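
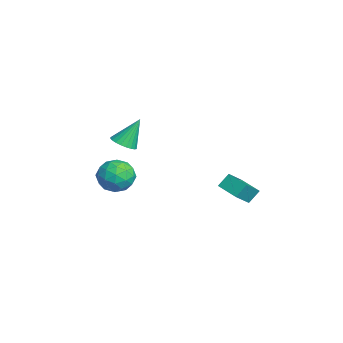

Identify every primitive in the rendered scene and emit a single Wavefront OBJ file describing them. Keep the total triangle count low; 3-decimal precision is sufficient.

v -3.771 -2.85 2.062
v -3.148 -2.3 1.838
v -4.029 -1.85 3.798
v -3.419 -2.148 1.71
v -3.743 -2.103 1.636
v -4.071 -2.171 1.627
v -4.354 -2.343 1.683
v -4.548 -2.592 1.798
v -4.623 -2.88 1.952
v -4.569 -3.163 2.124
v -4.394 -3.399 2.285
v -4.123 -3.551 2.413
v -3.799 -3.596 2.487
v -3.471 -3.528 2.497
v -3.188 -3.356 2.44
v -2.994 -3.107 2.326
v -2.918 -2.819 2.171
v -2.972 -2.536 2
v 0.382 -3.273 0.532
v 0.917 -3.911 1.38
v -1.317 -3.569 1.38
v -0.782 -4.207 2.228
v -0.603 -3.034 2.165
v 0.447 -2.851 1.64
v -0.847 -4.629 1.12
v 0.203 -4.446 0.595
v 0.157 -4.749 1.743
v 0.308 -3.763 2.389
v -0.708 -3.717 0.371
v -0.557 -2.731 1.017
v 0.799 -3.566 0.881
v -1.199 -3.914 1.879
v -1.094 -3.225 1.841
v -0.779 -3.599 2.34
v 0.523 -2.943 1.034
v 0.837 -3.318 1.533
v -0.057 -2.802 1.994
v -1.237 -4.162 1.227
v -0.923 -4.537 1.726
v 0.379 -3.881 0.42
v 0.694 -4.255 0.919
v -0.343 -4.678 0.766
v 0.666 -4.433 1.593
v -0.332 -4.607 2.092
v -0.37 -4.855 1.44
v 0.247 -4.748 1.132
v 0.755 -3.854 1.973
v -0.244 -4.028 2.472
v -0.138 -3.338 2.434
v 0.479 -3.231 2.126
v 0.308 -4.346 2.187
v -0.156 -3.452 0.288
v -1.155 -3.626 0.787
v -0.879 -4.249 0.634
v -0.262 -4.142 0.326
v -0.068 -2.873 0.668
v -1.066 -3.047 1.167
v -0.647 -2.732 1.628
v -0.03 -2.625 1.32
v -0.708 -3.134 0.573
v -1.507 2.239 -0.65
v -1.748 2.898 0.131
v -2.362 3.158 -1.69
v -2.603 3.817 -0.909
v -0.277 3.043 -0.951
v -0.518 3.702 -0.17
v -1.132 3.962 -1.991
v -1.373 4.621 -1.21
f 2 1 4
f 2 4 3
f 4 1 5
f 4 5 3
f 5 1 6
f 5 6 3
f 6 1 7
f 6 7 3
f 7 1 8
f 7 8 3
f 8 1 9
f 8 9 3
f 9 1 10
f 9 10 3
f 10 1 11
f 10 11 3
f 11 1 12
f 11 12 3
f 12 1 13
f 12 13 3
f 13 1 14
f 13 14 3
f 14 1 15
f 14 15 3
f 15 1 16
f 15 16 3
f 16 1 17
f 16 17 3
f 17 1 18
f 17 18 3
f 18 1 2
f 18 2 3
f 19 56 35
f 56 30 59
f 35 59 24
f 56 59 35
f 19 35 31
f 35 24 36
f 31 36 20
f 35 36 31
f 19 31 40
f 31 20 41
f 40 41 26
f 31 41 40
f 19 40 52
f 40 26 55
f 52 55 29
f 40 55 52
f 19 52 56
f 52 29 60
f 56 60 30
f 52 60 56
f 20 36 47
f 36 24 50
f 47 50 28
f 36 50 47
f 24 59 37
f 59 30 58
f 37 58 23
f 59 58 37
f 30 60 57
f 60 29 53
f 57 53 21
f 60 53 57
f 29 55 54
f 55 26 42
f 54 42 25
f 55 42 54
f 26 41 46
f 41 20 43
f 46 43 27
f 41 43 46
f 22 48 34
f 48 28 49
f 34 49 23
f 48 49 34
f 22 34 32
f 34 23 33
f 32 33 21
f 34 33 32
f 22 32 39
f 32 21 38
f 39 38 25
f 32 38 39
f 22 39 44
f 39 25 45
f 44 45 27
f 39 45 44
f 22 44 48
f 44 27 51
f 48 51 28
f 44 51 48
f 23 49 37
f 49 28 50
f 37 50 24
f 49 50 37
f 21 33 57
f 33 23 58
f 57 58 30
f 33 58 57
f 25 38 54
f 38 21 53
f 54 53 29
f 38 53 54
f 27 45 46
f 45 25 42
f 46 42 26
f 45 42 46
f 28 51 47
f 51 27 43
f 47 43 20
f 51 43 47
f 62 64 61
f 65 62 61
f 61 64 63
f 63 65 61
f 62 68 64
f 66 62 65
f 66 68 62
f 64 68 63
f 67 65 63
f 63 68 67
f 67 66 65
f 68 66 67



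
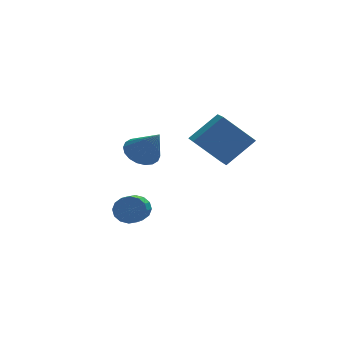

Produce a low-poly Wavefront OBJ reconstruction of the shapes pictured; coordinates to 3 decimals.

v -1.764 0.559 -1.072
v -1.209 0.237 -1.532
v -1.376 -0.459 0.112
v -1.035 0.494 -1.368
v -1.005 0.765 -1.145
v -1.126 0.994 -0.908
v -1.373 1.138 -0.703
v -1.698 1.167 -0.572
v -2.036 1.075 -0.539
v -2.32 0.882 -0.613
v -2.494 0.624 -0.777
v -2.524 0.354 -1
v -2.403 0.124 -1.237
v -2.156 -0.019 -1.441
v -1.831 -0.048 -1.573
v -1.493 0.043 -1.605
v -2.305 -0.209 -3.765
v -1.934 -0.199 -3.22
v -2.503 -1.34 -2.81
v -2.875 -1.351 -3.355
v -2.217 -0.027 -3.137
v -2.786 -1.169 -2.727
v -2.525 0.095 -3.222
v -3.094 -1.047 -2.812
v -2.773 0.136 -3.453
v -3.342 -1.006 -3.043
v -2.896 0.085 -3.767
v -3.466 -1.057 -3.357
v -2.861 -0.045 -4.081
v -3.43 -1.187 -3.671
v -2.677 -0.22 -4.31
v -3.246 -1.361 -3.9
v -2.394 -0.391 -4.393
v -2.963 -1.533 -3.983
v -2.086 -0.513 -4.308
v -2.655 -1.655 -3.898
v -1.838 -0.554 -4.077
v -2.407 -1.696 -3.667
v -1.714 -0.503 -3.763
v -2.284 -1.645 -3.353
v -1.75 -0.373 -3.449
v -2.319 -1.515 -3.039
v -0.133 -4.374 -0.32
v -1.235 -3.911 0.832
v 0.112 -3.135 -0.583
v -0.99 -2.672 0.569
v 1.01 -4.368 0.771
v -0.092 -3.905 1.923
v 1.255 -3.129 0.508
v 0.153 -2.666 1.66
f 2 1 4
f 2 4 3
f 4 1 5
f 4 5 3
f 5 1 6
f 5 6 3
f 6 1 7
f 6 7 3
f 7 1 8
f 7 8 3
f 8 1 9
f 8 9 3
f 9 1 10
f 9 10 3
f 10 1 11
f 10 11 3
f 11 1 12
f 11 12 3
f 12 1 13
f 12 13 3
f 13 1 14
f 13 14 3
f 14 1 15
f 14 15 3
f 15 1 16
f 15 16 3
f 16 1 2
f 16 2 3
f 18 17 21
f 18 21 19
f 19 21 22
f 19 22 20
f 21 17 23
f 21 23 22
f 22 23 24
f 22 24 20
f 23 17 25
f 23 25 24
f 24 25 26
f 24 26 20
f 25 17 27
f 25 27 26
f 26 27 28
f 26 28 20
f 27 17 29
f 27 29 28
f 28 29 30
f 28 30 20
f 29 17 31
f 29 31 30
f 30 31 32
f 30 32 20
f 31 17 33
f 31 33 32
f 32 33 34
f 32 34 20
f 33 17 35
f 33 35 34
f 34 35 36
f 34 36 20
f 35 17 37
f 35 37 36
f 36 37 38
f 36 38 20
f 37 17 39
f 37 39 38
f 38 39 40
f 38 40 20
f 39 17 41
f 39 41 40
f 40 41 42
f 40 42 20
f 41 17 18
f 41 18 42
f 42 18 19
f 42 19 20
f 44 46 43
f 47 44 43
f 43 46 45
f 45 47 43
f 44 50 46
f 48 44 47
f 48 50 44
f 46 50 45
f 49 47 45
f 45 50 49
f 49 48 47
f 50 48 49



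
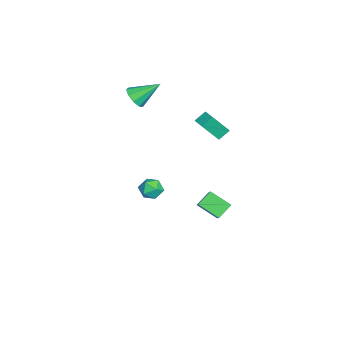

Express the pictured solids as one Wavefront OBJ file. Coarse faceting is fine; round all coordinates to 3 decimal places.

v -0.561 3.601 1.827
v -0.16 2.619 3.207
v -0.971 4.174 2.354
v -0.57 3.192 3.734
v 0.19 4.048 1.926
v 0.591 3.066 3.306
v -0.22 4.621 2.453
v 0.181 3.639 3.833
v 0.08 4 -5.14
v -0.357 2.747 -4.379
v -0.583 4.652 -4.447
v -1.02 3.399 -3.686
v 1.58 4.221 -3.914
v 1.143 2.968 -3.153
v 0.917 4.873 -3.221
v 0.48 3.62 -2.46
v -2.416 -1.117 3.416
v -1.707 -0.787 3.136
v -2.664 0.357 4.524
v -2.142 -0.617 2.813
v -2.705 -0.681 2.772
v -3.132 -0.949 3.032
v -3.224 -1.295 3.472
v -2.938 -1.558 3.886
v -2.408 -1.615 4.08
v -1.881 -1.438 3.964
v -1.604 -1.111 3.591
v 3.202 0.899 0.067
v 3.653 0.953 0.711
v 4.087 0.167 -0.491
v 4.538 0.221 0.153
v 3.863 -0.187 0.177
v 3.317 0.265 0.522
v 4.423 0.855 -0.302
v 3.877 1.307 0.043
v 4.408 0.925 0.484
v 4.062 0.281 0.779
v 3.678 0.839 -0.559
v 3.332 0.195 -0.264
f 2 4 1
f 5 2 1
f 1 4 3
f 3 5 1
f 2 8 4
f 6 2 5
f 6 8 2
f 4 8 3
f 7 5 3
f 3 8 7
f 7 6 5
f 8 6 7
f 10 12 9
f 13 10 9
f 9 12 11
f 11 13 9
f 10 16 12
f 14 10 13
f 14 16 10
f 12 16 11
f 15 13 11
f 11 16 15
f 15 14 13
f 16 14 15
f 18 17 20
f 18 20 19
f 20 17 21
f 20 21 19
f 21 17 22
f 21 22 19
f 22 17 23
f 22 23 19
f 23 17 24
f 23 24 19
f 24 17 25
f 24 25 19
f 25 17 26
f 25 26 19
f 26 17 27
f 26 27 19
f 27 17 18
f 27 18 19
f 28 39 33
f 28 33 29
f 28 29 35
f 28 35 38
f 28 38 39
f 29 33 37
f 33 39 32
f 39 38 30
f 38 35 34
f 35 29 36
f 31 37 32
f 31 32 30
f 31 30 34
f 31 34 36
f 31 36 37
f 32 37 33
f 30 32 39
f 34 30 38
f 36 34 35
f 37 36 29



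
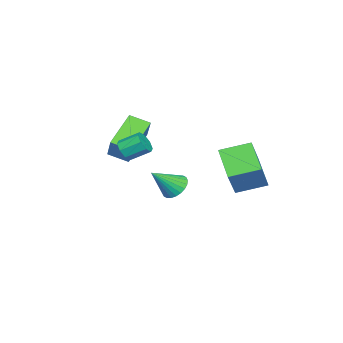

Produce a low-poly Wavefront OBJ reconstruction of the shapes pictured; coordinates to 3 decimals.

v -3.55 -2.242 -3.405
v -2.946 -2.155 -3.858
v -2.61 -2.998 -2.295
v -2.935 -1.906 -3.698
v -3.017 -1.708 -3.493
v -3.181 -1.591 -3.275
v -3.401 -1.573 -3.077
v -3.643 -1.657 -2.929
v -3.872 -1.831 -2.853
v -4.051 -2.066 -2.861
v -4.155 -2.329 -2.953
v -4.166 -2.578 -3.113
v -4.084 -2.777 -3.317
v -3.92 -2.893 -3.535
v -3.7 -2.911 -3.734
v -3.457 -2.827 -3.882
v -3.229 -2.653 -3.958
v -3.049 -2.418 -3.949
v 2.097 -2.043 0.955
v 2.387 -2.244 1.414
v 2.134 -1.399 1.945
v 1.843 -1.197 1.485
v 2.643 -1.999 1.146
v 2.389 -1.154 1.677
v 2.578 -1.78 0.766
v 2.324 -0.934 1.296
v 2.231 -1.714 0.496
v 1.978 -0.869 1.027
v 1.806 -1.841 0.495
v 1.553 -0.996 1.026
v 1.551 -2.086 0.763
v 1.297 -1.241 1.294
v 1.616 -2.306 1.144
v 1.362 -1.46 1.674
v 1.962 -2.371 1.413
v 1.709 -1.526 1.944
v -2.823 0.995 -2.938
v -3.988 0.049 -1.891
v -3.492 2.3 -2.503
v -4.657 1.354 -1.456
v -1.623 1.126 -1.484
v -2.788 0.18 -0.437
v -2.292 2.431 -1.049
v -3.457 1.485 -0.002
v -1.346 -4.55 -0.919
v -2.88 -4.36 0.237
v -1.514 -3.586 -1.3
v -3.048 -3.396 -0.145
v -0.392 -3.924 0.245
v -1.926 -3.734 1.4
v -0.56 -2.96 -0.137
v -2.094 -2.77 1.019
f 2 1 4
f 2 4 3
f 4 1 5
f 4 5 3
f 5 1 6
f 5 6 3
f 6 1 7
f 6 7 3
f 7 1 8
f 7 8 3
f 8 1 9
f 8 9 3
f 9 1 10
f 9 10 3
f 10 1 11
f 10 11 3
f 11 1 12
f 11 12 3
f 12 1 13
f 12 13 3
f 13 1 14
f 13 14 3
f 14 1 15
f 14 15 3
f 15 1 16
f 15 16 3
f 16 1 17
f 16 17 3
f 17 1 18
f 17 18 3
f 18 1 2
f 18 2 3
f 20 19 23
f 20 23 21
f 21 23 24
f 21 24 22
f 23 19 25
f 23 25 24
f 24 25 26
f 24 26 22
f 25 19 27
f 25 27 26
f 26 27 28
f 26 28 22
f 27 19 29
f 27 29 28
f 28 29 30
f 28 30 22
f 29 19 31
f 29 31 30
f 30 31 32
f 30 32 22
f 31 19 33
f 31 33 32
f 32 33 34
f 32 34 22
f 33 19 35
f 33 35 34
f 34 35 36
f 34 36 22
f 35 19 20
f 35 20 36
f 36 20 21
f 36 21 22
f 38 40 37
f 41 38 37
f 37 40 39
f 39 41 37
f 38 44 40
f 42 38 41
f 42 44 38
f 40 44 39
f 43 41 39
f 39 44 43
f 43 42 41
f 44 42 43
f 46 48 45
f 49 46 45
f 45 48 47
f 47 49 45
f 46 52 48
f 50 46 49
f 50 52 46
f 48 52 47
f 51 49 47
f 47 52 51
f 51 50 49
f 52 50 51



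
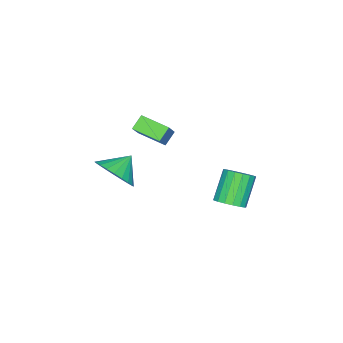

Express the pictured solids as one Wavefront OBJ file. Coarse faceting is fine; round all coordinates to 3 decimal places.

v -2.099 -4.532 -3.003
v -2.705 -4.453 -2.472
v -2.216 -3.197 -3.334
v -2.822 -3.119 -2.802
v -1.118 -4.181 -1.938
v -1.724 -4.103 -1.406
v -1.235 -2.847 -2.268
v -1.841 -2.768 -1.737
v 0.526 1.74 -3.137
v 1.052 1.502 -2.742
v 0.06 1.361 -1.507
v -0.466 1.6 -1.903
v 1.062 1.833 -2.697
v 0.07 1.693 -1.462
v 0.949 2.144 -2.752
v -0.043 2.003 -1.517
v 0.739 2.362 -2.896
v -0.253 2.221 -1.661
v 0.48 2.437 -3.095
v -0.512 2.297 -1.86
v 0.232 2.353 -3.304
v -0.76 2.213 -2.069
v 0.051 2.129 -3.474
v -0.941 1.988 -2.24
v -0.021 1.815 -3.568
v -1.013 1.675 -2.333
v 0.032 1.485 -3.563
v -0.959 1.344 -2.328
v 0.199 1.212 -3.46
v -0.793 1.072 -2.225
v 0.44 1.061 -3.284
v -0.552 0.921 -2.049
v 0.701 1.066 -3.074
v -0.291 0.925 -1.839
v 0.922 1.224 -2.878
v -0.07 1.084 -1.643
v 2.691 -2.475 -1.643
v 3.314 -2.027 -0.987
v 1.789 -2.225 -0.957
v 3.219 -1.725 -1.222
v 3.044 -1.537 -1.521
v 2.815 -1.492 -1.838
v 2.568 -1.597 -2.126
v 2.338 -1.836 -2.34
v 2.163 -2.172 -2.448
v 2.068 -2.554 -2.434
v 2.068 -2.924 -2.299
v 2.162 -3.226 -2.064
v 2.337 -3.414 -1.765
v 2.566 -3.458 -1.447
v 2.814 -3.353 -1.159
v 3.043 -3.115 -0.945
v 3.219 -2.779 -0.837
v 3.314 -2.397 -0.851
f 2 4 1
f 5 2 1
f 1 4 3
f 3 5 1
f 2 8 4
f 6 2 5
f 6 8 2
f 4 8 3
f 7 5 3
f 3 8 7
f 7 6 5
f 8 6 7
f 10 9 13
f 10 13 11
f 11 13 14
f 11 14 12
f 13 9 15
f 13 15 14
f 14 15 16
f 14 16 12
f 15 9 17
f 15 17 16
f 16 17 18
f 16 18 12
f 17 9 19
f 17 19 18
f 18 19 20
f 18 20 12
f 19 9 21
f 19 21 20
f 20 21 22
f 20 22 12
f 21 9 23
f 21 23 22
f 22 23 24
f 22 24 12
f 23 9 25
f 23 25 24
f 24 25 26
f 24 26 12
f 25 9 27
f 25 27 26
f 26 27 28
f 26 28 12
f 27 9 29
f 27 29 28
f 28 29 30
f 28 30 12
f 29 9 31
f 29 31 30
f 30 31 32
f 30 32 12
f 31 9 33
f 31 33 32
f 32 33 34
f 32 34 12
f 33 9 35
f 33 35 34
f 34 35 36
f 34 36 12
f 35 9 10
f 35 10 36
f 36 10 11
f 36 11 12
f 38 37 40
f 38 40 39
f 40 37 41
f 40 41 39
f 41 37 42
f 41 42 39
f 42 37 43
f 42 43 39
f 43 37 44
f 43 44 39
f 44 37 45
f 44 45 39
f 45 37 46
f 45 46 39
f 46 37 47
f 46 47 39
f 47 37 48
f 47 48 39
f 48 37 49
f 48 49 39
f 49 37 50
f 49 50 39
f 50 37 51
f 50 51 39
f 51 37 52
f 51 52 39
f 52 37 53
f 52 53 39
f 53 37 54
f 53 54 39
f 54 37 38
f 54 38 39



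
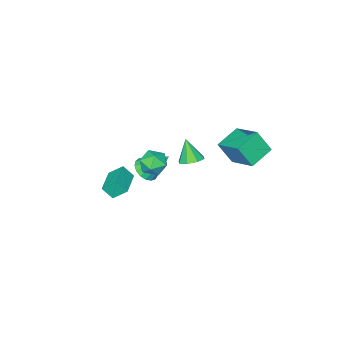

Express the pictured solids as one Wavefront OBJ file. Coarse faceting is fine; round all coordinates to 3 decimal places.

v -3.642 -0.77 -1.082
v -3.21 -1.412 -1.351
v -3.838 -1.49 0.322
v -2.849 -0.977 -1.078
v -2.953 -0.421 -0.807
v -3.461 -0.069 -0.697
v -4.075 -0.127 -0.812
v -4.436 -0.562 -1.086
v -4.332 -1.119 -1.357
v -3.824 -1.47 -1.467
v 0.306 -3.7 -1.817
v -0.222 -2.999 -1.058
v -0.058 -3.163 -2.566
v -0.586 -2.462 -1.806
v 1.726 -2.678 -1.774
v 1.198 -1.977 -1.014
v 1.362 -2.141 -2.522
v 0.834 -1.44 -1.763
v -4.483 3.263 2.282
v -4.278 5.081 3.161
v -2.914 3.332 1.775
v -2.709 5.15 2.654
v -4.011 2.55 3.646
v -3.806 4.368 4.525
v -2.442 2.619 3.139
v -2.237 4.437 4.018
v 1.015 1.433 1.689
v 1.54 1.362 2.461
v 0.14 0.298 2.179
v 0.665 0.227 2.951
v 0.121 0.977 2.823
v 0.661 1.679 2.52
v 1.019 -0.019 2.12
v 1.559 0.683 1.817
v 1.542 0.465 2.727
v 0.987 1.08 3.161
v 0.693 0.58 1.479
v 0.138 1.195 1.913
v -2.753 -3.785 -3.319
v -2.127 -3.162 -3.538
v -3.447 -2.535 -1.741
v -2.473 -3.05 -3.778
v -2.883 -3.107 -3.913
v -3.263 -3.32 -3.912
v -3.527 -3.638 -3.776
v -3.613 -3.991 -3.535
v -3.502 -4.296 -3.244
v -3.22 -4.484 -2.971
v -2.831 -4.512 -2.778
v -2.423 -4.374 -2.709
v -2.092 -4.1 -2.779
v -1.912 -3.754 -2.974
v -1.924 -3.416 -3.247
f 2 1 4
f 2 4 3
f 4 1 5
f 4 5 3
f 5 1 6
f 5 6 3
f 6 1 7
f 6 7 3
f 7 1 8
f 7 8 3
f 8 1 9
f 8 9 3
f 9 1 10
f 9 10 3
f 10 1 2
f 10 2 3
f 12 14 11
f 15 12 11
f 11 14 13
f 13 15 11
f 12 18 14
f 16 12 15
f 16 18 12
f 14 18 13
f 17 15 13
f 13 18 17
f 17 16 15
f 18 16 17
f 20 22 19
f 23 20 19
f 19 22 21
f 21 23 19
f 20 26 22
f 24 20 23
f 24 26 20
f 22 26 21
f 25 23 21
f 21 26 25
f 25 24 23
f 26 24 25
f 27 38 32
f 27 32 28
f 27 28 34
f 27 34 37
f 27 37 38
f 28 32 36
f 32 38 31
f 38 37 29
f 37 34 33
f 34 28 35
f 30 36 31
f 30 31 29
f 30 29 33
f 30 33 35
f 30 35 36
f 31 36 32
f 29 31 38
f 33 29 37
f 35 33 34
f 36 35 28
f 40 39 42
f 40 42 41
f 42 39 43
f 42 43 41
f 43 39 44
f 43 44 41
f 44 39 45
f 44 45 41
f 45 39 46
f 45 46 41
f 46 39 47
f 46 47 41
f 47 39 48
f 47 48 41
f 48 39 49
f 48 49 41
f 49 39 50
f 49 50 41
f 50 39 51
f 50 51 41
f 51 39 52
f 51 52 41
f 52 39 53
f 52 53 41
f 53 39 40
f 53 40 41



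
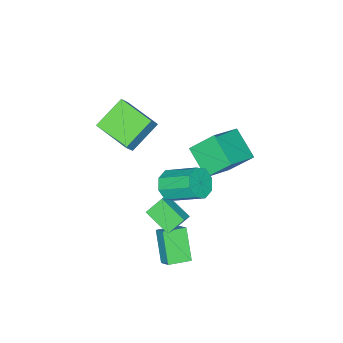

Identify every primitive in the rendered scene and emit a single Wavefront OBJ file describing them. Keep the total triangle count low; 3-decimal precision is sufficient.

v -0.131 2.779 0.45
v 0.298 2.413 1.177
v -0.18 4.075 2.297
v -0.609 4.441 1.57
v 0.728 2.804 0.78
v 0.25 4.466 1.899
v 0.654 3.181 0.189
v 0.176 4.843 1.309
v 0.121 3.322 -0.248
v -0.357 4.984 0.871
v -0.56 3.145 -0.277
v -1.038 4.807 0.843
v -0.99 2.754 0.121
v -1.468 4.416 1.24
v -0.916 2.377 0.711
v -1.394 4.039 1.831
v -0.383 2.236 1.149
v -0.861 3.898 2.268
v 0.149 -1.625 2.341
v -1.489 -1.425 3.489
v 0.183 0.51 2.016
v -1.454 0.711 3.164
v 0.734 -1.511 3.156
v -0.903 -1.31 4.304
v 0.769 0.625 2.831
v -0.869 0.825 3.979
v 0.521 4.404 -4.286
v -0.232 3.332 -2.841
v 0.776 5.129 -3.615
v 0.022 4.058 -2.17
v 1.658 3.842 -4.11
v 0.904 2.771 -2.665
v 1.912 4.568 -3.439
v 1.159 3.496 -1.994
v -4.853 4.283 0.223
v -5.293 2.695 1.228
v -2.997 4.347 1.138
v -3.438 2.759 2.143
v -4.142 3.221 -1.143
v -4.583 1.633 -0.138
v -2.287 3.285 -0.228
v -2.727 1.697 0.777
v -0.179 2.579 -0.631
v 0.484 2.808 -0.187
v -0.209 4.073 -1.355
v 0.454 4.301 -0.911
v 0.566 2.159 -1.529
v 1.229 2.387 -1.085
v 0.536 3.652 -2.253
v 1.199 3.881 -1.809
f 2 1 5
f 2 5 3
f 3 5 6
f 3 6 4
f 5 1 7
f 5 7 6
f 6 7 8
f 6 8 4
f 7 1 9
f 7 9 8
f 8 9 10
f 8 10 4
f 9 1 11
f 9 11 10
f 10 11 12
f 10 12 4
f 11 1 13
f 11 13 12
f 12 13 14
f 12 14 4
f 13 1 15
f 13 15 14
f 14 15 16
f 14 16 4
f 15 1 17
f 15 17 16
f 16 17 18
f 16 18 4
f 17 1 2
f 17 2 18
f 18 2 3
f 18 3 4
f 20 22 19
f 23 20 19
f 19 22 21
f 21 23 19
f 20 26 22
f 24 20 23
f 24 26 20
f 22 26 21
f 25 23 21
f 21 26 25
f 25 24 23
f 26 24 25
f 28 30 27
f 31 28 27
f 27 30 29
f 29 31 27
f 28 34 30
f 32 28 31
f 32 34 28
f 30 34 29
f 33 31 29
f 29 34 33
f 33 32 31
f 34 32 33
f 36 38 35
f 39 36 35
f 35 38 37
f 37 39 35
f 36 42 38
f 40 36 39
f 40 42 36
f 38 42 37
f 41 39 37
f 37 42 41
f 41 40 39
f 42 40 41
f 44 46 43
f 47 44 43
f 43 46 45
f 45 47 43
f 44 50 46
f 48 44 47
f 48 50 44
f 46 50 45
f 49 47 45
f 45 50 49
f 49 48 47
f 50 48 49



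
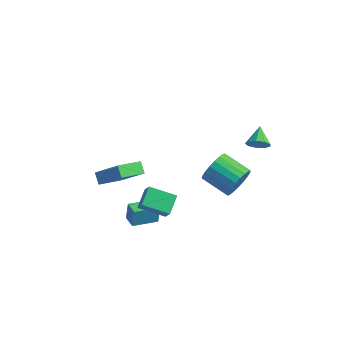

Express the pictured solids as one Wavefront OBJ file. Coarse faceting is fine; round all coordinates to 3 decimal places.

v 3.725 1.655 3.122
v 4.388 1.883 3.326
v 3.195 2.645 3.738
v 4.263 2.089 2.888
v 3.887 2.092 2.56
v 3.435 1.891 2.495
v 3.118 1.579 2.723
v 3.085 1.303 3.138
v 3.352 1.192 3.546
v 3.793 1.298 3.755
v 4.202 1.571 3.668
v -1.693 -3.553 -2.592
v -1.684 -3.36 -1.428
v -0.867 -2.201 -2.822
v -0.858 -2.008 -1.658
v -0.922 -4.012 -2.522
v -0.913 -3.819 -1.358
v -0.096 -2.66 -2.752
v -0.087 -2.467 -1.588
v 0.789 -3.188 -1.316
v -0.622 -3.895 -0.711
v 0.51 -2.095 -0.691
v -0.901 -2.802 -0.086
v 1.361 -3.558 -0.414
v -0.05 -4.265 0.191
v 1.082 -2.465 0.211
v -0.329 -3.172 0.816
v 2.155 2.237 -1.814
v 2.466 2.744 -0.901
v 0.677 2.751 -0.293
v 0.365 2.243 -1.206
v 2.375 3.093 -1.175
v 0.585 3.099 -0.568
v 2.245 3.293 -1.56
v 0.455 3.3 -0.953
v 2.099 3.311 -1.989
v 0.309 3.318 -1.382
v 1.963 3.143 -2.388
v 0.174 3.15 -1.781
v 1.861 2.819 -2.687
v 0.071 2.825 -2.08
v 1.809 2.393 -2.835
v 0.019 2.4 -2.228
v 1.817 1.941 -2.807
v 0.027 1.948 -2.2
v 1.883 1.54 -2.607
v 0.094 1.546 -1.999
v 1.997 1.259 -2.269
v 0.207 1.266 -1.662
v 2.138 1.148 -1.853
v 0.348 1.154 -1.246
v 2.281 1.224 -1.43
v 0.491 1.231 -0.823
v 2.403 1.476 -1.074
v 0.613 1.482 -0.466
v 2.482 1.859 -0.845
v 0.692 1.866 -0.238
v 2.505 2.308 -0.784
v 0.715 2.314 -0.176
v -5.156 -1.874 -1.627
v -3.546 -1.794 -0.13
v -4.687 -0.283 -2.216
v -3.077 -0.204 -0.719
v -4.623 -2.236 -2.181
v -3.013 -2.157 -0.684
v -4.154 -0.646 -2.77
v -2.544 -0.566 -1.273
f 2 1 4
f 2 4 3
f 4 1 5
f 4 5 3
f 5 1 6
f 5 6 3
f 6 1 7
f 6 7 3
f 7 1 8
f 7 8 3
f 8 1 9
f 8 9 3
f 9 1 10
f 9 10 3
f 10 1 11
f 10 11 3
f 11 1 2
f 11 2 3
f 13 15 12
f 16 13 12
f 12 15 14
f 14 16 12
f 13 19 15
f 17 13 16
f 17 19 13
f 15 19 14
f 18 16 14
f 14 19 18
f 18 17 16
f 19 17 18
f 21 23 20
f 24 21 20
f 20 23 22
f 22 24 20
f 21 27 23
f 25 21 24
f 25 27 21
f 23 27 22
f 26 24 22
f 22 27 26
f 26 25 24
f 27 25 26
f 29 28 32
f 29 32 30
f 30 32 33
f 30 33 31
f 32 28 34
f 32 34 33
f 33 34 35
f 33 35 31
f 34 28 36
f 34 36 35
f 35 36 37
f 35 37 31
f 36 28 38
f 36 38 37
f 37 38 39
f 37 39 31
f 38 28 40
f 38 40 39
f 39 40 41
f 39 41 31
f 40 28 42
f 40 42 41
f 41 42 43
f 41 43 31
f 42 28 44
f 42 44 43
f 43 44 45
f 43 45 31
f 44 28 46
f 44 46 45
f 45 46 47
f 45 47 31
f 46 28 48
f 46 48 47
f 47 48 49
f 47 49 31
f 48 28 50
f 48 50 49
f 49 50 51
f 49 51 31
f 50 28 52
f 50 52 51
f 51 52 53
f 51 53 31
f 52 28 54
f 52 54 53
f 53 54 55
f 53 55 31
f 54 28 56
f 54 56 55
f 55 56 57
f 55 57 31
f 56 28 58
f 56 58 57
f 57 58 59
f 57 59 31
f 58 28 29
f 58 29 59
f 59 29 30
f 59 30 31
f 61 63 60
f 64 61 60
f 60 63 62
f 62 64 60
f 61 67 63
f 65 61 64
f 65 67 61
f 63 67 62
f 66 64 62
f 62 67 66
f 66 65 64
f 67 65 66



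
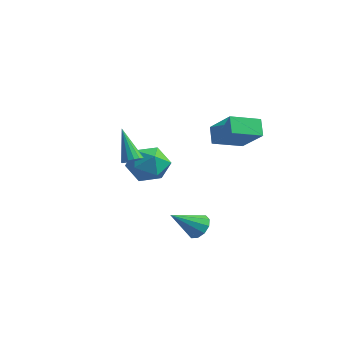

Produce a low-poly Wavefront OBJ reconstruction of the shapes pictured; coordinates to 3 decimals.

v 0.13 -2.78 2.824
v 0.488 -3.037 3.081
v -0.81 -2.52 4.396
v 0.567 -2.786 3.086
v 0.53 -2.533 3.022
v 0.385 -2.346 2.905
v 0.172 -2.275 2.766
v -0.052 -2.34 2.642
v -0.228 -2.522 2.567
v -0.307 -2.774 2.562
v -0.27 -3.027 2.626
v -0.125 -3.214 2.743
v 0.088 -3.285 2.882
v 0.312 -3.22 3.006
v -0.606 2.789 3.045
v 0.85 2.552 4.194
v -0.04 4.236 2.625
v 1.416 3.999 3.775
v -0.076 2.361 2.285
v 1.38 2.124 3.435
v 0.49 3.808 1.866
v 1.946 3.571 3.015
v 2.005 -0.614 -1.324
v 2.65 -0.9 -1.403
v 1.555 -1.906 -0.316
v 2.662 -0.633 -1.055
v 2.423 -0.358 -0.81
v 2.025 -0.181 -0.762
v 1.619 -0.17 -0.928
v 1.361 -0.328 -1.246
v 1.349 -0.595 -1.593
v 1.588 -0.87 -1.838
v 1.986 -1.047 -1.887
v 2.392 -1.058 -1.721
v -3.618 1.207 0.959
v -2.672 1.461 1.533
v -2.628 0.219 -0.233
v -1.682 0.473 0.341
v -2.46 -0.212 0.804
v -3.072 0.399 1.541
v -2.228 1.281 -0.241
v -2.84 1.892 0.496
v -1.813 1.508 0.791
v -1.956 0.585 1.437
v -3.344 1.095 -0.137
v -3.487 0.172 0.509
f 2 1 4
f 2 4 3
f 4 1 5
f 4 5 3
f 5 1 6
f 5 6 3
f 6 1 7
f 6 7 3
f 7 1 8
f 7 8 3
f 8 1 9
f 8 9 3
f 9 1 10
f 9 10 3
f 10 1 11
f 10 11 3
f 11 1 12
f 11 12 3
f 12 1 13
f 12 13 3
f 13 1 14
f 13 14 3
f 14 1 2
f 14 2 3
f 16 18 15
f 19 16 15
f 15 18 17
f 17 19 15
f 16 22 18
f 20 16 19
f 20 22 16
f 18 22 17
f 21 19 17
f 17 22 21
f 21 20 19
f 22 20 21
f 24 23 26
f 24 26 25
f 26 23 27
f 26 27 25
f 27 23 28
f 27 28 25
f 28 23 29
f 28 29 25
f 29 23 30
f 29 30 25
f 30 23 31
f 30 31 25
f 31 23 32
f 31 32 25
f 32 23 33
f 32 33 25
f 33 23 34
f 33 34 25
f 34 23 24
f 34 24 25
f 35 46 40
f 35 40 36
f 35 36 42
f 35 42 45
f 35 45 46
f 36 40 44
f 40 46 39
f 46 45 37
f 45 42 41
f 42 36 43
f 38 44 39
f 38 39 37
f 38 37 41
f 38 41 43
f 38 43 44
f 39 44 40
f 37 39 46
f 41 37 45
f 43 41 42
f 44 43 36



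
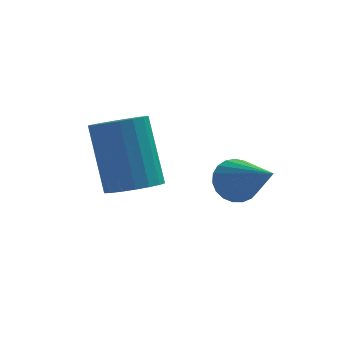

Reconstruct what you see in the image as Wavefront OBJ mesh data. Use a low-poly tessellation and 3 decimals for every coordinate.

v 2.612 -2.102 1.019
v 3.114 -2.014 0.84
v 3.148 -3.238 1.961
v 3.101 -1.874 1.015
v 3.004 -1.774 1.191
v 2.839 -1.73 1.337
v 2.635 -1.751 1.428
v 2.427 -1.833 1.448
v 2.25 -1.961 1.394
v 2.137 -2.114 1.275
v 2.105 -2.265 1.111
v 2.161 -2.387 0.932
v 2.295 -2.461 0.767
v 2.484 -2.472 0.646
v 2.695 -2.42 0.589
v 2.891 -2.312 0.607
v 3.04 -2.169 0.696
v 0.647 -1.309 0.42
v 1.27 -1.164 0.43
v 1.037 -0.266 1.89
v 0.413 -0.411 1.88
v 1.157 -0.949 0.28
v 0.924 -0.051 1.74
v 0.944 -0.806 0.158
v 0.71 0.092 1.618
v 0.671 -0.763 0.088
v 0.438 0.136 1.548
v 0.394 -0.827 0.083
v 0.16 0.071 1.543
v 0.166 -0.987 0.145
v -0.067 -0.089 1.605
v 0.034 -1.211 0.262
v -0.199 -0.313 1.722
v 0.023 -1.454 0.41
v -0.21 -0.556 1.87
v 0.136 -1.669 0.56
v -0.097 -0.771 2.02
v 0.35 -1.812 0.682
v 0.116 -0.914 2.142
v 0.622 -1.856 0.752
v 0.389 -0.957 2.212
v 0.9 -1.791 0.757
v 0.666 -0.893 2.217
v 1.127 -1.631 0.695
v 0.894 -0.733 2.155
v 1.259 -1.407 0.578
v 1.026 -0.509 2.038
f 2 1 4
f 2 4 3
f 4 1 5
f 4 5 3
f 5 1 6
f 5 6 3
f 6 1 7
f 6 7 3
f 7 1 8
f 7 8 3
f 8 1 9
f 8 9 3
f 9 1 10
f 9 10 3
f 10 1 11
f 10 11 3
f 11 1 12
f 11 12 3
f 12 1 13
f 12 13 3
f 13 1 14
f 13 14 3
f 14 1 15
f 14 15 3
f 15 1 16
f 15 16 3
f 16 1 17
f 16 17 3
f 17 1 2
f 17 2 3
f 19 18 22
f 19 22 20
f 20 22 23
f 20 23 21
f 22 18 24
f 22 24 23
f 23 24 25
f 23 25 21
f 24 18 26
f 24 26 25
f 25 26 27
f 25 27 21
f 26 18 28
f 26 28 27
f 27 28 29
f 27 29 21
f 28 18 30
f 28 30 29
f 29 30 31
f 29 31 21
f 30 18 32
f 30 32 31
f 31 32 33
f 31 33 21
f 32 18 34
f 32 34 33
f 33 34 35
f 33 35 21
f 34 18 36
f 34 36 35
f 35 36 37
f 35 37 21
f 36 18 38
f 36 38 37
f 37 38 39
f 37 39 21
f 38 18 40
f 38 40 39
f 39 40 41
f 39 41 21
f 40 18 42
f 40 42 41
f 41 42 43
f 41 43 21
f 42 18 44
f 42 44 43
f 43 44 45
f 43 45 21
f 44 18 46
f 44 46 45
f 45 46 47
f 45 47 21
f 46 18 19
f 46 19 47
f 47 19 20
f 47 20 21



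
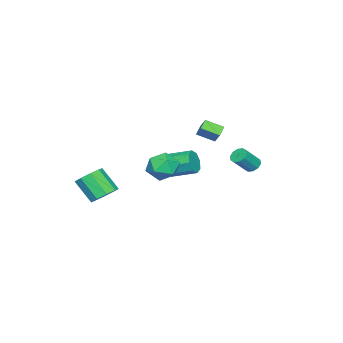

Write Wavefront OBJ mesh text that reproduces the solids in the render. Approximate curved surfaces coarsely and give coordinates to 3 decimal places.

v -3.952 -0.177 3.874
v -3.606 0.309 4.601
v -4.34 0.879 3.353
v -3.995 1.364 4.08
v -3.225 -0.104 3.48
v -2.88 0.381 4.207
v -3.614 0.951 2.959
v -3.268 1.437 3.686
v 3.923 -2.349 0.915
v 4.72 -2.772 0.652
v 4.554 -3.914 1.981
v 3.757 -3.491 2.245
v 4.849 -2.303 1.071
v 4.683 -3.444 2.401
v 4.545 -1.854 1.418
v 4.378 -2.996 2.747
v 3.949 -1.638 1.529
v 3.783 -2.779 2.859
v 3.342 -1.754 1.353
v 3.176 -2.896 2.683
v 3.007 -2.149 0.972
v 2.84 -3.29 2.302
v 3.1 -2.638 0.565
v 2.934 -3.779 1.894
v 3.579 -2.991 0.321
v 3.412 -4.132 1.651
v 4.219 -3.044 0.356
v 4.052 -4.186 1.685
v 4.225 1.805 4.721
v 4.81 1.32 3.979
v 2.79 1.3 3.921
v 3.375 0.815 3.179
v 3.351 0.432 4.169
v 4.237 0.745 4.664
v 3.363 1.875 3.236
v 4.249 2.188 3.731
v 4.277 1.364 3.061
v 4.269 0.472 3.638
v 3.331 2.148 4.262
v 3.323 1.256 4.839
v -3.743 -2.205 0.23
v -3.324 -2.386 0.982
v -3.599 -0.777 1.523
v -4.017 -0.595 0.77
v -2.908 -2.155 0.505
v -3.183 -0.545 1.046
v -2.981 -1.953 -0.133
v -3.256 -0.343 0.408
v -3.5 -1.898 -0.559
v -3.775 -0.289 -0.018
v -4.161 -2.023 -0.523
v -4.436 -0.414 0.018
v -4.577 -2.255 -0.046
v -4.852 -0.645 0.495
v -4.504 -2.457 0.592
v -4.779 -0.847 1.133
v -3.985 -2.511 1.018
v -4.26 -0.902 1.559
v -2.201 4.049 2.218
v -1.777 3.972 1.816
v -0.874 3.494 2.859
v -1.299 3.571 3.262
v -1.748 4.311 1.946
v -0.845 3.833 2.989
v -1.892 4.55 2.181
v -0.99 4.072 3.224
v -2.155 4.598 2.43
v -1.252 4.12 3.473
v -2.435 4.436 2.598
v -1.532 3.958 3.641
v -2.626 4.126 2.621
v -1.723 3.648 3.664
v -2.655 3.787 2.491
v -1.752 3.309 3.534
v -2.51 3.548 2.256
v -1.608 3.07 3.299
v -2.248 3.5 2.007
v -1.345 3.022 3.05
v -1.968 3.662 1.839
v -1.065 3.184 2.882
f 2 4 1
f 5 2 1
f 1 4 3
f 3 5 1
f 2 8 4
f 6 2 5
f 6 8 2
f 4 8 3
f 7 5 3
f 3 8 7
f 7 6 5
f 8 6 7
f 10 9 13
f 10 13 11
f 11 13 14
f 11 14 12
f 13 9 15
f 13 15 14
f 14 15 16
f 14 16 12
f 15 9 17
f 15 17 16
f 16 17 18
f 16 18 12
f 17 9 19
f 17 19 18
f 18 19 20
f 18 20 12
f 19 9 21
f 19 21 20
f 20 21 22
f 20 22 12
f 21 9 23
f 21 23 22
f 22 23 24
f 22 24 12
f 23 9 25
f 23 25 24
f 24 25 26
f 24 26 12
f 25 9 27
f 25 27 26
f 26 27 28
f 26 28 12
f 27 9 10
f 27 10 28
f 28 10 11
f 28 11 12
f 29 40 34
f 29 34 30
f 29 30 36
f 29 36 39
f 29 39 40
f 30 34 38
f 34 40 33
f 40 39 31
f 39 36 35
f 36 30 37
f 32 38 33
f 32 33 31
f 32 31 35
f 32 35 37
f 32 37 38
f 33 38 34
f 31 33 40
f 35 31 39
f 37 35 36
f 38 37 30
f 42 41 45
f 42 45 43
f 43 45 46
f 43 46 44
f 45 41 47
f 45 47 46
f 46 47 48
f 46 48 44
f 47 41 49
f 47 49 48
f 48 49 50
f 48 50 44
f 49 41 51
f 49 51 50
f 50 51 52
f 50 52 44
f 51 41 53
f 51 53 52
f 52 53 54
f 52 54 44
f 53 41 55
f 53 55 54
f 54 55 56
f 54 56 44
f 55 41 57
f 55 57 56
f 56 57 58
f 56 58 44
f 57 41 42
f 57 42 58
f 58 42 43
f 58 43 44
f 60 59 63
f 60 63 61
f 61 63 64
f 61 64 62
f 63 59 65
f 63 65 64
f 64 65 66
f 64 66 62
f 65 59 67
f 65 67 66
f 66 67 68
f 66 68 62
f 67 59 69
f 67 69 68
f 68 69 70
f 68 70 62
f 69 59 71
f 69 71 70
f 70 71 72
f 70 72 62
f 71 59 73
f 71 73 72
f 72 73 74
f 72 74 62
f 73 59 75
f 73 75 74
f 74 75 76
f 74 76 62
f 75 59 77
f 75 77 76
f 76 77 78
f 76 78 62
f 77 59 79
f 77 79 78
f 78 79 80
f 78 80 62
f 79 59 60
f 79 60 80
f 80 60 61
f 80 61 62



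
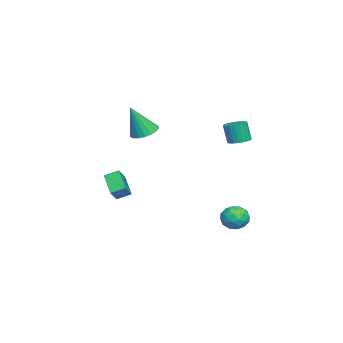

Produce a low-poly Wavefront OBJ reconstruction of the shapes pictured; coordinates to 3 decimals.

v 3.406 -2.814 -2.697
v 2.24 -3.476 -1.805
v 3.236 -1.996 -2.312
v 2.07 -2.658 -1.42
v 4.03 -3.002 -2.02
v 2.864 -3.664 -1.128
v 3.86 -2.184 -1.635
v 2.694 -2.846 -0.743
v 2.478 4.52 -4.193
v 3.16 4.071 -3.828
v 1.66 3.329 -4.132
v 2.342 2.88 -3.767
v 1.93 3.522 -3.302
v 2.435 4.258 -3.339
v 2.385 3.142 -4.621
v 2.89 3.878 -4.658
v 3.102 3.219 -4.093
v 2.821 3.454 -3.278
v 1.999 3.946 -4.682
v 1.718 4.181 -3.867
v 2.891 4.4 -4.016
v 1.929 3 -3.944
v 1.687 3.377 -3.671
v 2.088 3.113 -3.456
v 2.465 4.51 -3.728
v 2.865 4.246 -3.514
v 2.142 3.923 -3.205
v 1.955 3.154 -4.446
v 2.355 2.89 -4.232
v 2.732 4.287 -4.504
v 3.133 4.023 -4.289
v 2.678 3.477 -4.755
v 3.257 3.635 -3.957
v 2.776 2.935 -3.921
v 2.802 3.089 -4.423
v 3.099 3.522 -4.445
v 3.092 3.773 -3.478
v 2.611 3.073 -3.442
v 2.369 3.451 -3.168
v 2.666 3.883 -3.19
v 3.058 3.273 -3.633
v 2.209 4.327 -4.518
v 1.728 3.627 -4.482
v 2.154 3.517 -4.77
v 2.451 3.949 -4.792
v 2.044 4.465 -4.039
v 1.563 3.765 -4.003
v 1.721 3.878 -3.515
v 2.018 4.311 -3.537
v 1.762 4.127 -4.327
v 2.48 3.924 1.931
v 3.153 3.991 2.001
v 3.053 3.723 3.238
v 2.38 3.656 3.169
v 3.072 4.239 2.048
v 2.971 3.971 3.285
v 2.9 4.439 2.077
v 2.799 4.171 3.314
v 2.664 4.561 2.085
v 2.564 4.292 3.322
v 2.401 4.586 2.068
v 2.3 4.317 3.306
v 2.149 4.51 2.032
v 2.048 4.241 3.269
v 1.948 4.345 1.979
v 1.847 4.076 3.217
v 1.828 4.116 1.92
v 1.727 3.847 3.157
v 1.807 3.857 1.862
v 1.707 3.589 3.099
v 1.889 3.609 1.815
v 1.788 3.341 3.052
v 2.061 3.409 1.786
v 1.96 3.141 3.023
v 2.296 3.288 1.778
v 2.196 3.019 3.015
v 2.56 3.263 1.794
v 2.459 2.994 3.032
v 2.812 3.339 1.831
v 2.711 3.07 3.068
v 3.013 3.504 1.883
v 2.912 3.235 3.121
v 3.133 3.733 1.943
v 3.032 3.464 3.18
v 3.406 -1.208 2.582
v 4.055 -1.668 2.255
v 3.874 -1.892 4.478
v 4.22 -1.332 2.336
v 4.224 -0.972 2.464
v 4.066 -0.658 2.616
v 3.777 -0.454 2.762
v 3.414 -0.399 2.871
v 3.05 -0.504 2.923
v 2.756 -0.749 2.908
v 2.591 -1.084 2.828
v 2.587 -1.445 2.699
v 2.745 -1.758 2.547
v 3.034 -1.963 2.401
v 3.397 -2.018 2.292
v 3.761 -1.913 2.24
f 2 4 1
f 5 2 1
f 1 4 3
f 3 5 1
f 2 8 4
f 6 2 5
f 6 8 2
f 4 8 3
f 7 5 3
f 3 8 7
f 7 6 5
f 8 6 7
f 9 46 25
f 46 20 49
f 25 49 14
f 46 49 25
f 9 25 21
f 25 14 26
f 21 26 10
f 25 26 21
f 9 21 30
f 21 10 31
f 30 31 16
f 21 31 30
f 9 30 42
f 30 16 45
f 42 45 19
f 30 45 42
f 9 42 46
f 42 19 50
f 46 50 20
f 42 50 46
f 10 26 37
f 26 14 40
f 37 40 18
f 26 40 37
f 14 49 27
f 49 20 48
f 27 48 13
f 49 48 27
f 20 50 47
f 50 19 43
f 47 43 11
f 50 43 47
f 19 45 44
f 45 16 32
f 44 32 15
f 45 32 44
f 16 31 36
f 31 10 33
f 36 33 17
f 31 33 36
f 12 38 24
f 38 18 39
f 24 39 13
f 38 39 24
f 12 24 22
f 24 13 23
f 22 23 11
f 24 23 22
f 12 22 29
f 22 11 28
f 29 28 15
f 22 28 29
f 12 29 34
f 29 15 35
f 34 35 17
f 29 35 34
f 12 34 38
f 34 17 41
f 38 41 18
f 34 41 38
f 13 39 27
f 39 18 40
f 27 40 14
f 39 40 27
f 11 23 47
f 23 13 48
f 47 48 20
f 23 48 47
f 15 28 44
f 28 11 43
f 44 43 19
f 28 43 44
f 17 35 36
f 35 15 32
f 36 32 16
f 35 32 36
f 18 41 37
f 41 17 33
f 37 33 10
f 41 33 37
f 52 51 55
f 52 55 53
f 53 55 56
f 53 56 54
f 55 51 57
f 55 57 56
f 56 57 58
f 56 58 54
f 57 51 59
f 57 59 58
f 58 59 60
f 58 60 54
f 59 51 61
f 59 61 60
f 60 61 62
f 60 62 54
f 61 51 63
f 61 63 62
f 62 63 64
f 62 64 54
f 63 51 65
f 63 65 64
f 64 65 66
f 64 66 54
f 65 51 67
f 65 67 66
f 66 67 68
f 66 68 54
f 67 51 69
f 67 69 68
f 68 69 70
f 68 70 54
f 69 51 71
f 69 71 70
f 70 71 72
f 70 72 54
f 71 51 73
f 71 73 72
f 72 73 74
f 72 74 54
f 73 51 75
f 73 75 74
f 74 75 76
f 74 76 54
f 75 51 77
f 75 77 76
f 76 77 78
f 76 78 54
f 77 51 79
f 77 79 78
f 78 79 80
f 78 80 54
f 79 51 81
f 79 81 80
f 80 81 82
f 80 82 54
f 81 51 83
f 81 83 82
f 82 83 84
f 82 84 54
f 83 51 52
f 83 52 84
f 84 52 53
f 84 53 54
f 86 85 88
f 86 88 87
f 88 85 89
f 88 89 87
f 89 85 90
f 89 90 87
f 90 85 91
f 90 91 87
f 91 85 92
f 91 92 87
f 92 85 93
f 92 93 87
f 93 85 94
f 93 94 87
f 94 85 95
f 94 95 87
f 95 85 96
f 95 96 87
f 96 85 97
f 96 97 87
f 97 85 98
f 97 98 87
f 98 85 99
f 98 99 87
f 99 85 100
f 99 100 87
f 100 85 86
f 100 86 87



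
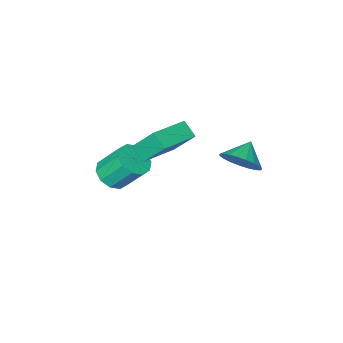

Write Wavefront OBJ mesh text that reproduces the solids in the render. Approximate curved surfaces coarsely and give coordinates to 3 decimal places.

v 0.474 -2.095 0.138
v 0.859 -2.646 0.674
v 0.292 -1.797 1.957
v -0.094 -1.245 1.422
v 1.202 -2.255 0.566
v 0.635 -1.406 1.85
v 1.267 -1.802 0.295
v 0.7 -0.953 1.579
v 1.029 -1.461 -0.035
v 0.462 -0.612 1.248
v 0.578 -1.362 -0.3
v 0.011 -0.513 0.983
v 0.088 -1.543 -0.397
v -0.479 -0.694 0.886
v -0.255 -1.934 -0.29
v -0.822 -1.085 0.994
v -0.32 -2.387 -0.019
v -0.887 -1.538 1.265
v -0.082 -2.728 0.312
v -0.649 -1.879 1.595
v 0.369 -2.827 0.577
v -0.198 -1.978 1.86
v -1.713 -0.694 1.669
v -1.662 -1.415 2.205
v -2.147 0.23 2.953
v -2.096 -0.49 3.489
v 0.116 -0.31 2.011
v 0.167 -1.03 2.547
v -0.318 0.615 3.295
v -0.267 -0.106 3.831
v -2.241 3.202 3.314
v -1.671 2.537 3.628
v -3.059 2.798 3.946
v -1.613 2.821 3.884
v -1.663 3.17 4.042
v -1.813 3.525 4.074
v -2.037 3.824 3.974
v -2.297 4.015 3.761
v -2.546 4.066 3.47
v -2.743 3.967 3.152
v -2.853 3.736 2.862
v -2.857 3.413 2.65
v -2.755 3.053 2.553
v -2.564 2.718 2.588
v -2.316 2.468 2.748
v -2.056 2.344 3.006
v -1.828 2.368 3.317
f 2 1 5
f 2 5 3
f 3 5 6
f 3 6 4
f 5 1 7
f 5 7 6
f 6 7 8
f 6 8 4
f 7 1 9
f 7 9 8
f 8 9 10
f 8 10 4
f 9 1 11
f 9 11 10
f 10 11 12
f 10 12 4
f 11 1 13
f 11 13 12
f 12 13 14
f 12 14 4
f 13 1 15
f 13 15 14
f 14 15 16
f 14 16 4
f 15 1 17
f 15 17 16
f 16 17 18
f 16 18 4
f 17 1 19
f 17 19 18
f 18 19 20
f 18 20 4
f 19 1 21
f 19 21 20
f 20 21 22
f 20 22 4
f 21 1 2
f 21 2 22
f 22 2 3
f 22 3 4
f 24 26 23
f 27 24 23
f 23 26 25
f 25 27 23
f 24 30 26
f 28 24 27
f 28 30 24
f 26 30 25
f 29 27 25
f 25 30 29
f 29 28 27
f 30 28 29
f 32 31 34
f 32 34 33
f 34 31 35
f 34 35 33
f 35 31 36
f 35 36 33
f 36 31 37
f 36 37 33
f 37 31 38
f 37 38 33
f 38 31 39
f 38 39 33
f 39 31 40
f 39 40 33
f 40 31 41
f 40 41 33
f 41 31 42
f 41 42 33
f 42 31 43
f 42 43 33
f 43 31 44
f 43 44 33
f 44 31 45
f 44 45 33
f 45 31 46
f 45 46 33
f 46 31 47
f 46 47 33
f 47 31 32
f 47 32 33



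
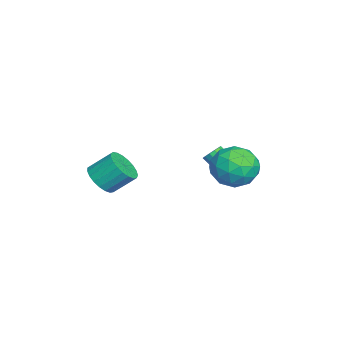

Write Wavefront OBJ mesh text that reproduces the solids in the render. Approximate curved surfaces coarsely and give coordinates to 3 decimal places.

v -0.126 2.975 -2.391
v 1.055 2.768 -2.171
v -0.615 1.792 -0.889
v 0.566 1.585 -0.669
v 0.09 2.686 -0.451
v 0.392 3.417 -1.38
v 0.048 1.143 -1.68
v 0.35 1.874 -2.609
v 1.163 1.635 -1.731
v 1.189 2.589 -0.972
v -0.749 1.971 -2.088
v -0.723 2.925 -1.329
v 0.507 2.975 -2.413
v -0.067 1.585 -0.647
v -0.347 2.232 -0.519
v 0.347 2.11 -0.39
v 0.117 3.357 -1.948
v 0.812 3.235 -1.818
v 0.244 3.187 -0.808
v -0.372 1.325 -1.242
v 0.323 1.203 -1.112
v 0.093 2.45 -2.67
v 0.787 2.328 -2.541
v 0.196 1.373 -2.252
v 1.265 2.188 -2.025
v 0.978 1.492 -1.142
v 0.673 1.232 -1.737
v 0.851 1.662 -2.282
v 1.28 2.748 -1.578
v 0.993 2.053 -0.695
v 0.713 2.7 -0.568
v 0.89 3.13 -1.113
v 1.344 2.082 -1.32
v -0.553 2.507 -2.365
v -0.84 1.812 -1.482
v -0.45 1.43 -1.947
v -0.273 1.86 -2.492
v -0.538 3.068 -1.918
v -0.825 2.372 -1.035
v -0.411 2.898 -0.778
v -0.233 3.328 -1.323
v -0.904 2.478 -1.74
v -1.263 2.19 -2.763
v -1.004 1.799 -3.032
v -1.479 0.739 -1.945
v -1.737 1.13 -1.677
v -0.804 1.913 -2.833
v -1.279 0.854 -1.746
v -0.75 2.115 -2.612
v -1.224 1.056 -1.525
v -0.858 2.341 -2.439
v -1.333 1.281 -1.353
v -1.095 2.519 -2.369
v -1.569 1.459 -1.283
v -1.385 2.592 -2.425
v -1.86 1.533 -1.338
v -1.636 2.538 -2.587
v -2.111 1.478 -1.501
v -1.769 2.373 -2.806
v -2.244 1.314 -1.719
v -1.741 2.15 -3.011
v -2.216 1.091 -1.924
v -1.561 1.939 -3.137
v -2.036 0.88 -2.051
v -1.286 1.809 -3.145
v -1.761 0.749 -2.059
v 2.182 -3.453 -1.543
v 2.793 -3.86 -1.039
v 2.729 -2.833 -0.133
v 2.118 -2.427 -0.637
v 3.003 -3.651 -1.261
v 2.939 -2.624 -0.355
v 3.071 -3.408 -1.531
v 3.007 -2.381 -0.626
v 2.985 -3.173 -1.804
v 2.921 -2.146 -0.899
v 2.761 -2.986 -2.031
v 2.697 -1.96 -1.126
v 2.436 -2.88 -2.174
v 2.372 -1.854 -1.269
v 2.068 -2.874 -2.208
v 2.004 -1.847 -1.303
v 1.719 -2.967 -2.127
v 1.655 -1.941 -1.222
v 1.45 -3.145 -1.944
v 1.386 -2.118 -1.039
v 1.308 -3.376 -1.692
v 1.244 -2.349 -0.787
v 1.317 -3.62 -1.415
v 1.253 -2.593 -0.51
v 1.476 -3.835 -1.159
v 1.412 -2.809 -0.254
v 1.756 -3.985 -0.97
v 1.692 -2.958 -0.065
v 2.111 -4.042 -0.879
v 2.047 -3.016 0.026
v 2.477 -3.998 -0.904
v 2.413 -2.972 0.001
f 1 38 17
f 38 12 41
f 17 41 6
f 38 41 17
f 1 17 13
f 17 6 18
f 13 18 2
f 17 18 13
f 1 13 22
f 13 2 23
f 22 23 8
f 13 23 22
f 1 22 34
f 22 8 37
f 34 37 11
f 22 37 34
f 1 34 38
f 34 11 42
f 38 42 12
f 34 42 38
f 2 18 29
f 18 6 32
f 29 32 10
f 18 32 29
f 6 41 19
f 41 12 40
f 19 40 5
f 41 40 19
f 12 42 39
f 42 11 35
f 39 35 3
f 42 35 39
f 11 37 36
f 37 8 24
f 36 24 7
f 37 24 36
f 8 23 28
f 23 2 25
f 28 25 9
f 23 25 28
f 4 30 16
f 30 10 31
f 16 31 5
f 30 31 16
f 4 16 14
f 16 5 15
f 14 15 3
f 16 15 14
f 4 14 21
f 14 3 20
f 21 20 7
f 14 20 21
f 4 21 26
f 21 7 27
f 26 27 9
f 21 27 26
f 4 26 30
f 26 9 33
f 30 33 10
f 26 33 30
f 5 31 19
f 31 10 32
f 19 32 6
f 31 32 19
f 3 15 39
f 15 5 40
f 39 40 12
f 15 40 39
f 7 20 36
f 20 3 35
f 36 35 11
f 20 35 36
f 9 27 28
f 27 7 24
f 28 24 8
f 27 24 28
f 10 33 29
f 33 9 25
f 29 25 2
f 33 25 29
f 44 43 47
f 44 47 45
f 45 47 48
f 45 48 46
f 47 43 49
f 47 49 48
f 48 49 50
f 48 50 46
f 49 43 51
f 49 51 50
f 50 51 52
f 50 52 46
f 51 43 53
f 51 53 52
f 52 53 54
f 52 54 46
f 53 43 55
f 53 55 54
f 54 55 56
f 54 56 46
f 55 43 57
f 55 57 56
f 56 57 58
f 56 58 46
f 57 43 59
f 57 59 58
f 58 59 60
f 58 60 46
f 59 43 61
f 59 61 60
f 60 61 62
f 60 62 46
f 61 43 63
f 61 63 62
f 62 63 64
f 62 64 46
f 63 43 65
f 63 65 64
f 64 65 66
f 64 66 46
f 65 43 44
f 65 44 66
f 66 44 45
f 66 45 46
f 68 67 71
f 68 71 69
f 69 71 72
f 69 72 70
f 71 67 73
f 71 73 72
f 72 73 74
f 72 74 70
f 73 67 75
f 73 75 74
f 74 75 76
f 74 76 70
f 75 67 77
f 75 77 76
f 76 77 78
f 76 78 70
f 77 67 79
f 77 79 78
f 78 79 80
f 78 80 70
f 79 67 81
f 79 81 80
f 80 81 82
f 80 82 70
f 81 67 83
f 81 83 82
f 82 83 84
f 82 84 70
f 83 67 85
f 83 85 84
f 84 85 86
f 84 86 70
f 85 67 87
f 85 87 86
f 86 87 88
f 86 88 70
f 87 67 89
f 87 89 88
f 88 89 90
f 88 90 70
f 89 67 91
f 89 91 90
f 90 91 92
f 90 92 70
f 91 67 93
f 91 93 92
f 92 93 94
f 92 94 70
f 93 67 95
f 93 95 94
f 94 95 96
f 94 96 70
f 95 67 97
f 95 97 96
f 96 97 98
f 96 98 70
f 97 67 68
f 97 68 98
f 98 68 69
f 98 69 70



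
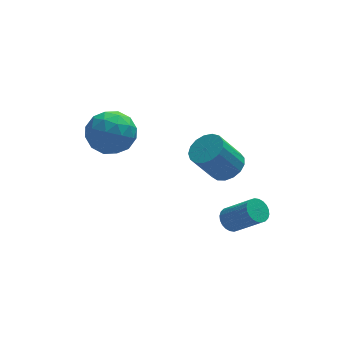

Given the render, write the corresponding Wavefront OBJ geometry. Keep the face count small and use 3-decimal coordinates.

v -2.684 2.451 -0.359
v -1.928 3.333 0.014
v -1.232 1.127 -0.174
v -0.476 2.009 0.199
v -1.401 1.656 0.912
v -2.298 2.474 0.797
v -0.862 1.986 -0.957
v -1.759 2.804 -1.072
v -0.802 3.045 -0.356
v -1.135 2.841 0.8
v -2.025 1.619 -0.96
v -2.358 1.415 0.196
v -2.433 3.008 -0.189
v -0.727 1.452 0.029
v -1.27 1.245 0.448
v -0.826 1.763 0.667
v -2.651 2.504 0.271
v -2.207 3.022 0.491
v -1.897 2.036 1.019
v -0.953 1.438 -0.651
v -0.509 1.956 -0.431
v -2.334 2.697 -0.827
v -1.89 3.215 -0.608
v -1.263 2.424 -1.179
v -1.327 3.357 -0.187
v -0.474 2.579 -0.078
v -0.7 2.565 -0.758
v -1.228 3.046 -0.825
v -1.523 3.237 0.492
v -0.67 2.459 0.601
v -1.213 2.252 1.02
v -1.741 2.733 0.953
v -0.861 3.068 0.275
v -2.49 2.001 -0.761
v -1.637 1.223 -0.652
v -1.419 1.727 -1.113
v -1.947 2.208 -1.18
v -2.686 1.881 -0.082
v -1.833 1.103 0.027
v -1.932 1.414 0.665
v -2.46 1.895 0.598
v -2.299 1.392 -0.435
v 3.056 -1.005 -4.181
v 3.594 -0.777 -4.442
v 4.563 -1.647 -3.199
v 4.024 -1.875 -2.939
v 3.541 -0.599 -4.275
v 4.51 -1.469 -3.033
v 3.414 -0.482 -4.095
v 4.383 -1.352 -2.852
v 3.233 -0.445 -3.927
v 4.202 -1.315 -2.685
v 3.024 -0.493 -3.798
v 3.993 -1.363 -2.556
v 2.821 -0.619 -3.728
v 3.789 -1.489 -2.485
v 2.653 -0.804 -3.726
v 3.621 -1.674 -2.484
v 2.546 -1.019 -3.794
v 3.515 -1.89 -2.552
v 2.517 -1.233 -3.921
v 3.486 -2.103 -2.678
v 2.57 -1.411 -4.087
v 3.539 -2.281 -2.845
v 2.697 -1.528 -4.268
v 3.666 -2.398 -3.025
v 2.878 -1.565 -4.435
v 3.847 -2.435 -3.193
v 3.087 -1.517 -4.564
v 4.056 -2.387 -3.322
v 3.291 -1.391 -4.635
v 4.259 -2.261 -3.392
v 3.459 -1.206 -4.636
v 4.427 -2.076 -3.394
v 3.565 -0.99 -4.568
v 4.534 -1.861 -3.326
v 2.755 -1.393 -0.105
v 3.398 -1.055 0.356
v 2.427 -1.19 1.806
v 1.785 -1.527 1.345
v 3.177 -0.727 0.239
v 2.207 -0.862 1.689
v 2.86 -0.552 0.043
v 1.89 -0.687 1.494
v 2.519 -0.57 -0.186
v 1.549 -0.704 1.264
v 2.232 -0.776 -0.398
v 1.262 -0.91 1.053
v 2.065 -1.123 -0.542
v 1.095 -1.258 0.909
v 2.056 -1.532 -0.586
v 1.086 -1.667 0.864
v 2.207 -1.909 -0.52
v 1.237 -2.044 0.93
v 2.483 -2.168 -0.359
v 1.513 -2.303 1.091
v 2.822 -2.249 -0.14
v 1.852 -2.384 1.31
v 3.146 -2.134 0.087
v 2.175 -2.269 1.538
v 3.38 -1.849 0.27
v 2.409 -1.984 1.721
v 3.471 -1.46 0.367
v 2.5 -1.595 1.818
f 1 38 17
f 38 12 41
f 17 41 6
f 38 41 17
f 1 17 13
f 17 6 18
f 13 18 2
f 17 18 13
f 1 13 22
f 13 2 23
f 22 23 8
f 13 23 22
f 1 22 34
f 22 8 37
f 34 37 11
f 22 37 34
f 1 34 38
f 34 11 42
f 38 42 12
f 34 42 38
f 2 18 29
f 18 6 32
f 29 32 10
f 18 32 29
f 6 41 19
f 41 12 40
f 19 40 5
f 41 40 19
f 12 42 39
f 42 11 35
f 39 35 3
f 42 35 39
f 11 37 36
f 37 8 24
f 36 24 7
f 37 24 36
f 8 23 28
f 23 2 25
f 28 25 9
f 23 25 28
f 4 30 16
f 30 10 31
f 16 31 5
f 30 31 16
f 4 16 14
f 16 5 15
f 14 15 3
f 16 15 14
f 4 14 21
f 14 3 20
f 21 20 7
f 14 20 21
f 4 21 26
f 21 7 27
f 26 27 9
f 21 27 26
f 4 26 30
f 26 9 33
f 30 33 10
f 26 33 30
f 5 31 19
f 31 10 32
f 19 32 6
f 31 32 19
f 3 15 39
f 15 5 40
f 39 40 12
f 15 40 39
f 7 20 36
f 20 3 35
f 36 35 11
f 20 35 36
f 9 27 28
f 27 7 24
f 28 24 8
f 27 24 28
f 10 33 29
f 33 9 25
f 29 25 2
f 33 25 29
f 44 43 47
f 44 47 45
f 45 47 48
f 45 48 46
f 47 43 49
f 47 49 48
f 48 49 50
f 48 50 46
f 49 43 51
f 49 51 50
f 50 51 52
f 50 52 46
f 51 43 53
f 51 53 52
f 52 53 54
f 52 54 46
f 53 43 55
f 53 55 54
f 54 55 56
f 54 56 46
f 55 43 57
f 55 57 56
f 56 57 58
f 56 58 46
f 57 43 59
f 57 59 58
f 58 59 60
f 58 60 46
f 59 43 61
f 59 61 60
f 60 61 62
f 60 62 46
f 61 43 63
f 61 63 62
f 62 63 64
f 62 64 46
f 63 43 65
f 63 65 64
f 64 65 66
f 64 66 46
f 65 43 67
f 65 67 66
f 66 67 68
f 66 68 46
f 67 43 69
f 67 69 68
f 68 69 70
f 68 70 46
f 69 43 71
f 69 71 70
f 70 71 72
f 70 72 46
f 71 43 73
f 71 73 72
f 72 73 74
f 72 74 46
f 73 43 75
f 73 75 74
f 74 75 76
f 74 76 46
f 75 43 44
f 75 44 76
f 76 44 45
f 76 45 46
f 78 77 81
f 78 81 79
f 79 81 82
f 79 82 80
f 81 77 83
f 81 83 82
f 82 83 84
f 82 84 80
f 83 77 85
f 83 85 84
f 84 85 86
f 84 86 80
f 85 77 87
f 85 87 86
f 86 87 88
f 86 88 80
f 87 77 89
f 87 89 88
f 88 89 90
f 88 90 80
f 89 77 91
f 89 91 90
f 90 91 92
f 90 92 80
f 91 77 93
f 91 93 92
f 92 93 94
f 92 94 80
f 93 77 95
f 93 95 94
f 94 95 96
f 94 96 80
f 95 77 97
f 95 97 96
f 96 97 98
f 96 98 80
f 97 77 99
f 97 99 98
f 98 99 100
f 98 100 80
f 99 77 101
f 99 101 100
f 100 101 102
f 100 102 80
f 101 77 103
f 101 103 102
f 102 103 104
f 102 104 80
f 103 77 78
f 103 78 104
f 104 78 79
f 104 79 80



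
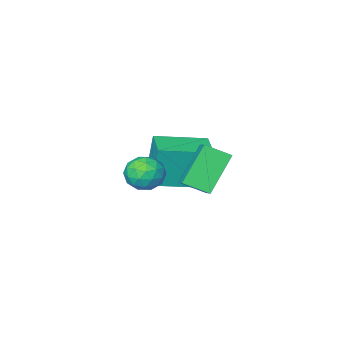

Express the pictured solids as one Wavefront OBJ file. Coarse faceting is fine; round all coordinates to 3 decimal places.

v 2.205 -0.041 -0.268
v 2.569 -0.259 -0.92
v 1.311 -0.901 -0.48
v 1.675 -1.119 -1.132
v 1.994 -1.27 -0.439
v 2.547 -0.738 -0.307
v 1.333 -0.422 -1.093
v 1.886 0.11 -0.961
v 2.031 -0.494 -1.429
v 2.439 -1.019 -1.025
v 1.441 -0.141 -0.375
v 1.849 -0.666 0.029
v 2.466 -0.074 -0.575
v 1.414 -1.086 -0.825
v 1.602 -1.174 -0.417
v 1.816 -1.303 -0.8
v 2.452 -0.356 -0.215
v 2.667 -0.484 -0.598
v 2.329 -1.079 -0.316
v 1.213 -0.676 -0.802
v 1.428 -0.804 -1.185
v 2.064 0.143 -0.6
v 2.278 0.014 -0.983
v 1.551 -0.081 -1.084
v 2.363 -0.341 -1.258
v 1.838 -0.847 -1.383
v 1.637 -0.437 -1.36
v 1.961 -0.124 -1.282
v 2.604 -0.649 -1.02
v 2.078 -1.155 -1.145
v 2.265 -1.244 -0.738
v 2.59 -0.931 -0.66
v 2.287 -0.787 -1.32
v 1.802 -0.005 -0.255
v 1.276 -0.511 -0.38
v 1.29 -0.229 -0.74
v 1.615 0.084 -0.662
v 2.042 -0.313 -0.017
v 1.517 -0.819 -0.142
v 1.919 -1.036 -0.118
v 2.243 -0.723 -0.04
v 1.593 -0.373 -0.08
v -2.364 -3.849 -3.673
v -2.612 -3.783 -1.861
v -1.813 -2.551 -3.645
v -2.061 -2.485 -1.833
v -0.479 -4.655 -3.387
v -0.727 -4.589 -1.575
v 0.072 -3.357 -3.359
v -0.176 -3.291 -1.547
v -0.212 -0.481 0.13
v 0.107 0.31 0.612
v -0.978 0.108 -0.329
v -0.659 0.899 0.153
v 0.899 -0.099 -1.233
v 1.218 0.692 -0.751
v 0.133 0.49 -1.692
v 0.452 1.281 -1.21
f 1 38 17
f 38 12 41
f 17 41 6
f 38 41 17
f 1 17 13
f 17 6 18
f 13 18 2
f 17 18 13
f 1 13 22
f 13 2 23
f 22 23 8
f 13 23 22
f 1 22 34
f 22 8 37
f 34 37 11
f 22 37 34
f 1 34 38
f 34 11 42
f 38 42 12
f 34 42 38
f 2 18 29
f 18 6 32
f 29 32 10
f 18 32 29
f 6 41 19
f 41 12 40
f 19 40 5
f 41 40 19
f 12 42 39
f 42 11 35
f 39 35 3
f 42 35 39
f 11 37 36
f 37 8 24
f 36 24 7
f 37 24 36
f 8 23 28
f 23 2 25
f 28 25 9
f 23 25 28
f 4 30 16
f 30 10 31
f 16 31 5
f 30 31 16
f 4 16 14
f 16 5 15
f 14 15 3
f 16 15 14
f 4 14 21
f 14 3 20
f 21 20 7
f 14 20 21
f 4 21 26
f 21 7 27
f 26 27 9
f 21 27 26
f 4 26 30
f 26 9 33
f 30 33 10
f 26 33 30
f 5 31 19
f 31 10 32
f 19 32 6
f 31 32 19
f 3 15 39
f 15 5 40
f 39 40 12
f 15 40 39
f 7 20 36
f 20 3 35
f 36 35 11
f 20 35 36
f 9 27 28
f 27 7 24
f 28 24 8
f 27 24 28
f 10 33 29
f 33 9 25
f 29 25 2
f 33 25 29
f 44 46 43
f 47 44 43
f 43 46 45
f 45 47 43
f 44 50 46
f 48 44 47
f 48 50 44
f 46 50 45
f 49 47 45
f 45 50 49
f 49 48 47
f 50 48 49
f 52 54 51
f 55 52 51
f 51 54 53
f 53 55 51
f 52 58 54
f 56 52 55
f 56 58 52
f 54 58 53
f 57 55 53
f 53 58 57
f 57 56 55
f 58 56 57



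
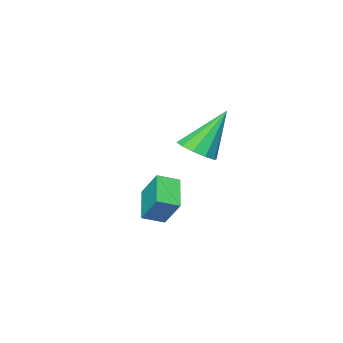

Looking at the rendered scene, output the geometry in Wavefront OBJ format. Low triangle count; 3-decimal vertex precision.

v -0.226 -0.48 0.123
v 0.437 -0.479 0.494
v -1.174 -0.04 1.817
v 0.358 -0.043 0.337
v 0.056 0.225 0.098
v -0.354 0.224 -0.131
v -0.715 -0.045 -0.263
v -0.889 -0.481 -0.248
v -0.81 -0.917 -0.09
v -0.508 -1.185 0.149
v -0.098 -1.185 0.378
v 0.263 -0.915 0.51
v -0.574 -2.4 -3.809
v -1.387 -3.284 -3.033
v -0.508 -1.551 -2.774
v -1.321 -2.435 -1.998
v 0.141 -2.805 -3.522
v -0.672 -3.689 -2.746
v 0.207 -1.956 -2.487
v -0.606 -2.84 -1.711
f 2 1 4
f 2 4 3
f 4 1 5
f 4 5 3
f 5 1 6
f 5 6 3
f 6 1 7
f 6 7 3
f 7 1 8
f 7 8 3
f 8 1 9
f 8 9 3
f 9 1 10
f 9 10 3
f 10 1 11
f 10 11 3
f 11 1 12
f 11 12 3
f 12 1 2
f 12 2 3
f 14 16 13
f 17 14 13
f 13 16 15
f 15 17 13
f 14 20 16
f 18 14 17
f 18 20 14
f 16 20 15
f 19 17 15
f 15 20 19
f 19 18 17
f 20 18 19



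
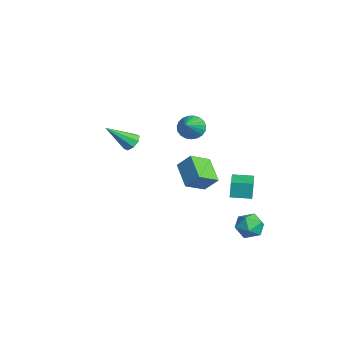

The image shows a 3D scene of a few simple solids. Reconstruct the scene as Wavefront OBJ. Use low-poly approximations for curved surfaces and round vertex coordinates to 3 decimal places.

v -4.756 1.791 -3.35
v -4.408 0.635 -2.681
v -4.335 2.398 -2.521
v -3.986 1.242 -1.852
v -3.314 1.798 -4.088
v -2.965 0.642 -3.419
v -2.892 2.405 -3.259
v -2.544 1.249 -2.59
v 0.255 1.996 -1.892
v 0.083 2.108 -0.974
v 0.657 3.009 -1.939
v 0.485 3.12 -1.022
v 1.595 1.48 -1.578
v 1.423 1.591 -0.661
v 1.997 2.492 -1.626
v 1.825 2.604 -0.708
v 0.015 -2.988 2.199
v 0.378 -3.293 1.901
v -0.095 -4.252 3.361
v 0.572 -3.044 2.191
v 0.441 -2.762 2.486
v 0.06 -2.612 2.612
v -0.347 -2.683 2.497
v -0.542 -2.932 2.208
v -0.41 -3.214 1.913
v -0.029 -3.364 1.786
v 2.428 2.486 -2.431
v 2.708 2.872 -3.099
v 2.852 1.328 -2.921
v 3.132 1.714 -3.589
v 3.498 1.831 -2.864
v 3.235 2.547 -2.561
v 2.325 1.653 -3.459
v 2.062 2.369 -3.156
v 2.644 2.357 -3.734
v 3.369 2.467 -3.366
v 2.191 1.733 -2.654
v 2.916 1.843 -2.286
v -1.776 0.583 1.63
v -1.274 1 1.281
v -0.344 -0.203 2.75
v -1.357 1.182 1.515
v -1.513 1.26 1.769
v -1.714 1.221 1.999
v -1.925 1.072 2.165
v -2.111 0.838 2.239
v -2.239 0.56 2.207
v -2.287 0.286 2.076
v -2.246 0.063 1.868
v -2.125 -0.07 1.618
v -1.942 -0.09 1.371
v -1.731 0.006 1.169
v -1.528 0.202 1.046
v -1.368 0.464 1.025
v -1.278 0.746 1.108
f 2 4 1
f 5 2 1
f 1 4 3
f 3 5 1
f 2 8 4
f 6 2 5
f 6 8 2
f 4 8 3
f 7 5 3
f 3 8 7
f 7 6 5
f 8 6 7
f 10 12 9
f 13 10 9
f 9 12 11
f 11 13 9
f 10 16 12
f 14 10 13
f 14 16 10
f 12 16 11
f 15 13 11
f 11 16 15
f 15 14 13
f 16 14 15
f 18 17 20
f 18 20 19
f 20 17 21
f 20 21 19
f 21 17 22
f 21 22 19
f 22 17 23
f 22 23 19
f 23 17 24
f 23 24 19
f 24 17 25
f 24 25 19
f 25 17 26
f 25 26 19
f 26 17 18
f 26 18 19
f 27 38 32
f 27 32 28
f 27 28 34
f 27 34 37
f 27 37 38
f 28 32 36
f 32 38 31
f 38 37 29
f 37 34 33
f 34 28 35
f 30 36 31
f 30 31 29
f 30 29 33
f 30 33 35
f 30 35 36
f 31 36 32
f 29 31 38
f 33 29 37
f 35 33 34
f 36 35 28
f 40 39 42
f 40 42 41
f 42 39 43
f 42 43 41
f 43 39 44
f 43 44 41
f 44 39 45
f 44 45 41
f 45 39 46
f 45 46 41
f 46 39 47
f 46 47 41
f 47 39 48
f 47 48 41
f 48 39 49
f 48 49 41
f 49 39 50
f 49 50 41
f 50 39 51
f 50 51 41
f 51 39 52
f 51 52 41
f 52 39 53
f 52 53 41
f 53 39 54
f 53 54 41
f 54 39 55
f 54 55 41
f 55 39 40
f 55 40 41



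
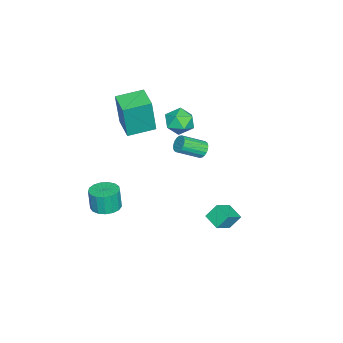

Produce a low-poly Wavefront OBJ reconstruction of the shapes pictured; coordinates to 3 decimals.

v 3.374 3.384 -2.552
v 3.076 3.854 -1.845
v 3.88 4.115 -2.825
v 3.582 4.585 -2.118
v 4.238 3.015 -1.942
v 3.94 3.485 -1.235
v 4.744 3.746 -2.215
v 4.446 4.216 -1.508
v 2.768 -2.632 -4.031
v 3.549 -2.744 -3.992
v 3.473 -2.86 -2.79
v 2.692 -2.748 -2.829
v 3.51 -2.369 -3.959
v 3.433 -2.485 -2.757
v 3.3 -2.055 -3.942
v 3.224 -2.171 -2.74
v 2.969 -1.873 -3.945
v 2.893 -1.989 -2.743
v 2.591 -1.865 -3.968
v 2.515 -1.981 -2.766
v 2.254 -2.032 -4.006
v 2.178 -2.148 -2.804
v 2.035 -2.337 -4.049
v 1.959 -2.453 -2.847
v 1.984 -2.71 -4.088
v 1.908 -2.826 -2.886
v 2.112 -3.065 -4.114
v 2.036 -3.181 -2.912
v 2.391 -3.32 -4.121
v 2.315 -3.436 -2.919
v 2.756 -3.418 -4.108
v 2.68 -3.534 -2.906
v 3.124 -3.336 -4.076
v 3.047 -3.452 -2.874
v 3.41 -3.093 -4.035
v 3.334 -3.209 -2.833
v -2.575 -2.316 -0.901
v -2.339 -2.453 1.211
v -1.463 -1.485 -0.971
v -1.227 -1.622 1.141
v -1.673 -3.538 -1.081
v -1.437 -3.675 1.031
v -0.561 -2.707 -1.151
v -0.325 -2.844 0.961
v -0.647 -0.012 -0.424
v -0.333 -0.496 0.231
v -1.787 0.296 0.349
v -1.473 -0.188 1.004
v -1.082 0.562 0.79
v -0.377 0.371 0.312
v -1.743 -0.571 0.268
v -1.038 -0.762 -0.21
v -1.011 -0.842 0.659
v -0.602 -0.141 0.981
v -1.518 -0.059 -0.401
v -1.109 0.642 -0.079
v 0.247 1.542 -0.476
v 0.588 1.508 -0.854
v 1.254 0.504 -0.161
v 0.913 0.538 0.216
v 0.68 1.663 -0.717
v 1.346 0.66 -0.024
v 0.686 1.795 -0.532
v 1.353 0.791 0.161
v 0.605 1.877 -0.336
v 1.272 0.873 0.356
v 0.453 1.892 -0.168
v 1.12 0.888 0.525
v 0.261 1.838 -0.061
v 0.927 0.834 0.632
v 0.065 1.725 -0.036
v 0.732 0.721 0.656
v -0.094 1.576 -0.099
v 0.572 0.572 0.594
v -0.186 1.42 -0.236
v 0.48 0.417 0.457
v -0.193 1.289 -0.421
v 0.474 0.285 0.272
v -0.112 1.207 -0.616
v 0.555 0.203 0.076
v 0.04 1.192 -0.785
v 0.707 0.188 -0.092
v 0.233 1.246 -0.892
v 0.899 0.242 -0.199
v 0.428 1.359 -0.916
v 1.095 0.355 -0.224
f 2 4 1
f 5 2 1
f 1 4 3
f 3 5 1
f 2 8 4
f 6 2 5
f 6 8 2
f 4 8 3
f 7 5 3
f 3 8 7
f 7 6 5
f 8 6 7
f 10 9 13
f 10 13 11
f 11 13 14
f 11 14 12
f 13 9 15
f 13 15 14
f 14 15 16
f 14 16 12
f 15 9 17
f 15 17 16
f 16 17 18
f 16 18 12
f 17 9 19
f 17 19 18
f 18 19 20
f 18 20 12
f 19 9 21
f 19 21 20
f 20 21 22
f 20 22 12
f 21 9 23
f 21 23 22
f 22 23 24
f 22 24 12
f 23 9 25
f 23 25 24
f 24 25 26
f 24 26 12
f 25 9 27
f 25 27 26
f 26 27 28
f 26 28 12
f 27 9 29
f 27 29 28
f 28 29 30
f 28 30 12
f 29 9 31
f 29 31 30
f 30 31 32
f 30 32 12
f 31 9 33
f 31 33 32
f 32 33 34
f 32 34 12
f 33 9 35
f 33 35 34
f 34 35 36
f 34 36 12
f 35 9 10
f 35 10 36
f 36 10 11
f 36 11 12
f 38 40 37
f 41 38 37
f 37 40 39
f 39 41 37
f 38 44 40
f 42 38 41
f 42 44 38
f 40 44 39
f 43 41 39
f 39 44 43
f 43 42 41
f 44 42 43
f 45 56 50
f 45 50 46
f 45 46 52
f 45 52 55
f 45 55 56
f 46 50 54
f 50 56 49
f 56 55 47
f 55 52 51
f 52 46 53
f 48 54 49
f 48 49 47
f 48 47 51
f 48 51 53
f 48 53 54
f 49 54 50
f 47 49 56
f 51 47 55
f 53 51 52
f 54 53 46
f 58 57 61
f 58 61 59
f 59 61 62
f 59 62 60
f 61 57 63
f 61 63 62
f 62 63 64
f 62 64 60
f 63 57 65
f 63 65 64
f 64 65 66
f 64 66 60
f 65 57 67
f 65 67 66
f 66 67 68
f 66 68 60
f 67 57 69
f 67 69 68
f 68 69 70
f 68 70 60
f 69 57 71
f 69 71 70
f 70 71 72
f 70 72 60
f 71 57 73
f 71 73 72
f 72 73 74
f 72 74 60
f 73 57 75
f 73 75 74
f 74 75 76
f 74 76 60
f 75 57 77
f 75 77 76
f 76 77 78
f 76 78 60
f 77 57 79
f 77 79 78
f 78 79 80
f 78 80 60
f 79 57 81
f 79 81 80
f 80 81 82
f 80 82 60
f 81 57 83
f 81 83 82
f 82 83 84
f 82 84 60
f 83 57 85
f 83 85 84
f 84 85 86
f 84 86 60
f 85 57 58
f 85 58 86
f 86 58 59
f 86 59 60



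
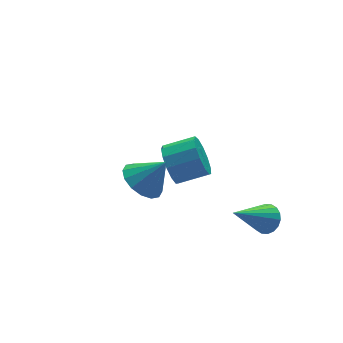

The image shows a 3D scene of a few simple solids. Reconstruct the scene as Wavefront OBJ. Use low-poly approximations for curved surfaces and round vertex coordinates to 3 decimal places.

v -0.434 -3.573 3.424
v 0.254 -3.528 2.944
v 0.294 -3.907 4.436
v 0.207 -3.129 3.11
v -0.013 -2.849 3.36
v -0.345 -2.763 3.627
v -0.701 -2.894 3.84
v -0.985 -3.207 3.941
v -1.122 -3.618 3.904
v -1.074 -4.017 3.738
v -0.855 -4.297 3.488
v -0.523 -4.383 3.221
v -0.167 -4.253 3.008
v 0.118 -3.94 2.907
v 4.352 -3.773 -0.949
v 4.702 -3.506 -0.499
v 2.888 -3.907 0.269
v 4.58 -3.285 -0.622
v 4.413 -3.162 -0.81
v 4.233 -3.159 -1.025
v 4.077 -3.279 -1.226
v 3.976 -3.496 -1.371
v 3.949 -3.768 -1.433
v 4.002 -4.041 -1.399
v 4.125 -4.261 -1.276
v 4.292 -4.385 -1.088
v 4.472 -4.387 -0.873
v 4.628 -4.268 -0.673
v 4.729 -4.051 -0.527
v 4.756 -3.779 -0.465
v 2.543 0.123 -0.363
v 2.959 0.494 -1.031
v 4.073 0.047 -0.586
v 3.657 -0.323 0.083
v 2.949 0.828 -0.672
v 4.063 0.381 -0.227
v 2.81 0.938 -0.215
v 3.924 0.491 0.23
v 2.587 0.789 0.195
v 3.701 0.343 0.641
v 2.349 0.429 0.428
v 3.463 -0.017 0.874
v 2.173 -0.028 0.41
v 3.287 -0.474 0.856
v 2.115 -0.437 0.147
v 3.229 -0.883 0.592
v 2.192 -0.668 -0.278
v 3.306 -1.115 0.167
v 2.381 -0.649 -0.73
v 3.495 -1.095 -0.285
v 2.621 -0.384 -1.066
v 3.735 -0.83 -0.62
v 2.837 0.042 -1.178
v 3.951 -0.404 -0.732
f 2 1 4
f 2 4 3
f 4 1 5
f 4 5 3
f 5 1 6
f 5 6 3
f 6 1 7
f 6 7 3
f 7 1 8
f 7 8 3
f 8 1 9
f 8 9 3
f 9 1 10
f 9 10 3
f 10 1 11
f 10 11 3
f 11 1 12
f 11 12 3
f 12 1 13
f 12 13 3
f 13 1 14
f 13 14 3
f 14 1 2
f 14 2 3
f 16 15 18
f 16 18 17
f 18 15 19
f 18 19 17
f 19 15 20
f 19 20 17
f 20 15 21
f 20 21 17
f 21 15 22
f 21 22 17
f 22 15 23
f 22 23 17
f 23 15 24
f 23 24 17
f 24 15 25
f 24 25 17
f 25 15 26
f 25 26 17
f 26 15 27
f 26 27 17
f 27 15 28
f 27 28 17
f 28 15 29
f 28 29 17
f 29 15 30
f 29 30 17
f 30 15 16
f 30 16 17
f 32 31 35
f 32 35 33
f 33 35 36
f 33 36 34
f 35 31 37
f 35 37 36
f 36 37 38
f 36 38 34
f 37 31 39
f 37 39 38
f 38 39 40
f 38 40 34
f 39 31 41
f 39 41 40
f 40 41 42
f 40 42 34
f 41 31 43
f 41 43 42
f 42 43 44
f 42 44 34
f 43 31 45
f 43 45 44
f 44 45 46
f 44 46 34
f 45 31 47
f 45 47 46
f 46 47 48
f 46 48 34
f 47 31 49
f 47 49 48
f 48 49 50
f 48 50 34
f 49 31 51
f 49 51 50
f 50 51 52
f 50 52 34
f 51 31 53
f 51 53 52
f 52 53 54
f 52 54 34
f 53 31 32
f 53 32 54
f 54 32 33
f 54 33 34

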